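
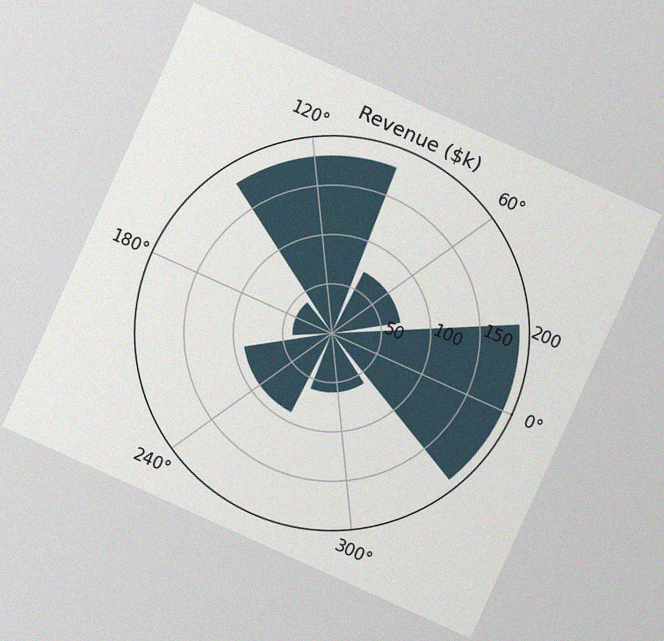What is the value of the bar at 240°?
$90k

The chart is tilted about 24° clockwise, with some photo noise. The bar at 240° reaches $90k on the radial axis.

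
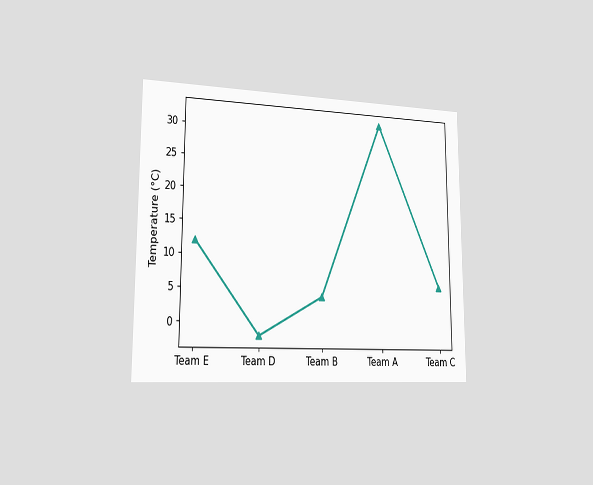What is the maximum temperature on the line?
The chart is viewed slightly from the left. The highest point is at Team A, and reading across to the y-axis gives 32°C.

32°C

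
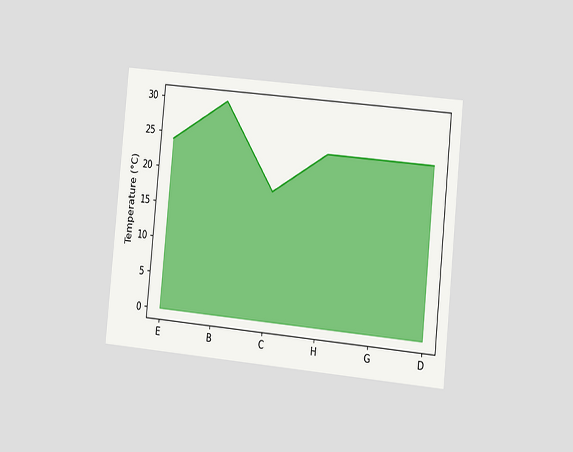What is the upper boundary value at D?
24°C

The chart is tilted about 6° clockwise and viewed slightly from the right. At D the upper boundary is at 24°C.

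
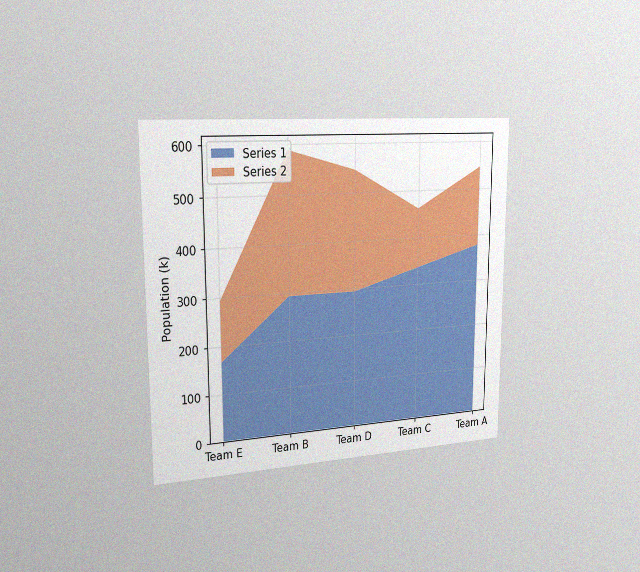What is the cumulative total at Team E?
The chart is viewed slightly from the left, with some photo noise. The stacked total at Team E reaches 294k.

294k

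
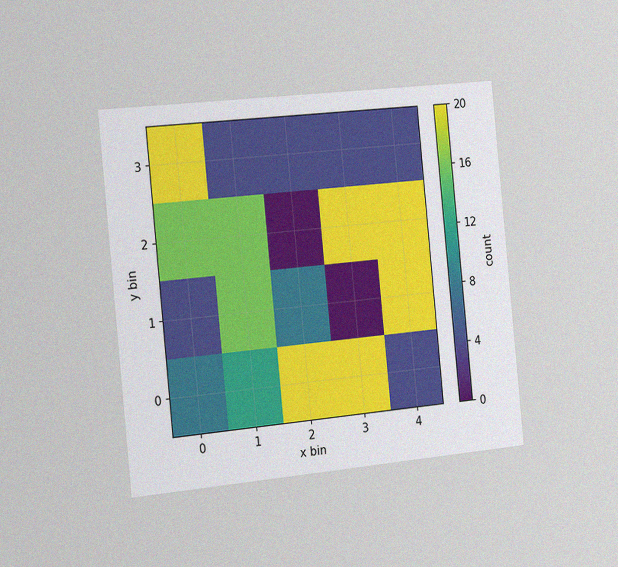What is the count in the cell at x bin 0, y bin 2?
The chart is tilted about 6° counter-clockwise and viewed slightly from the left, with some photo noise. Matching the cell (0, 2) against the colorbar gives 16.

16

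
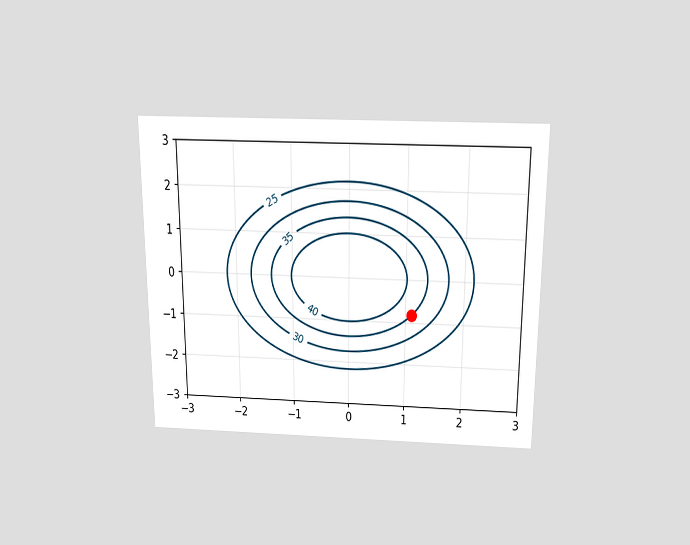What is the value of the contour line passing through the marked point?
35

The chart is viewed slightly from above. The marked point sits on the contour labelled 35.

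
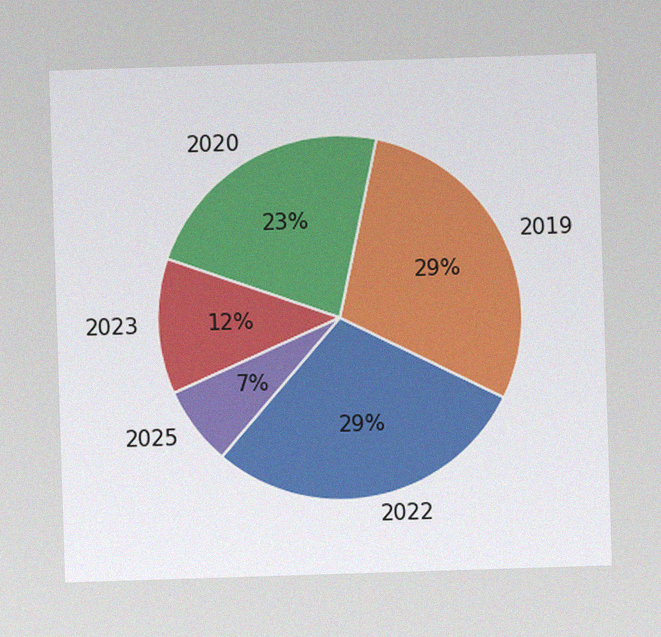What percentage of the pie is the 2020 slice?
23%

The image has some photo noise and uneven lighting. The 2020 slice takes up 23% of the pie.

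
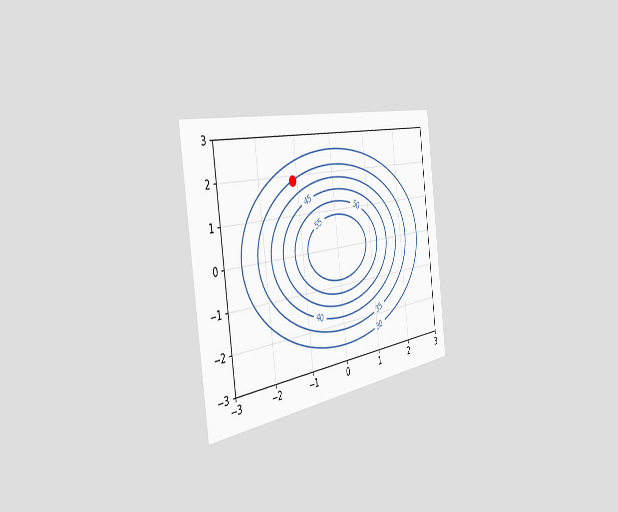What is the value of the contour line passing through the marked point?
35

The chart is tilted about 8° counter-clockwise and viewed slightly from the left. The marked point sits on the contour labelled 35.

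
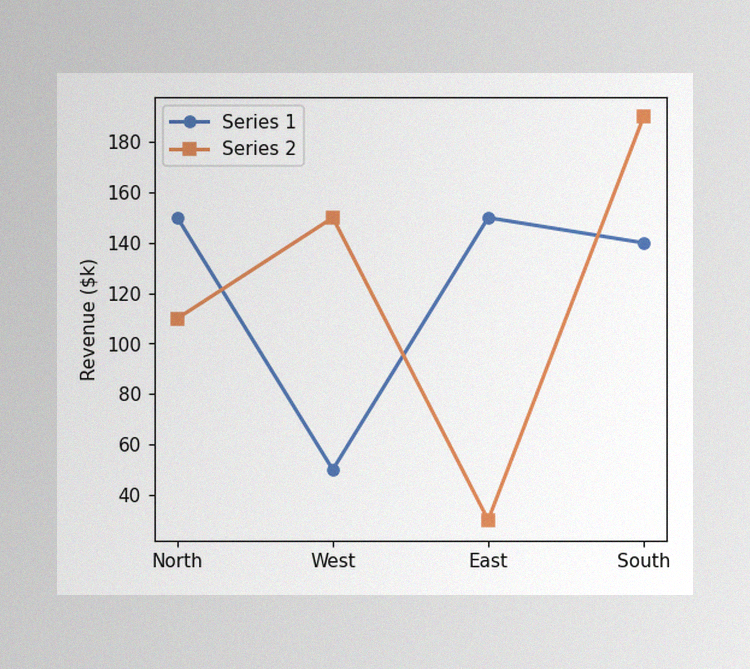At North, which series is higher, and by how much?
Series 1, by $40k

The image has some photo noise and uneven lighting. At North, Series 1 sits above the other line by $40k.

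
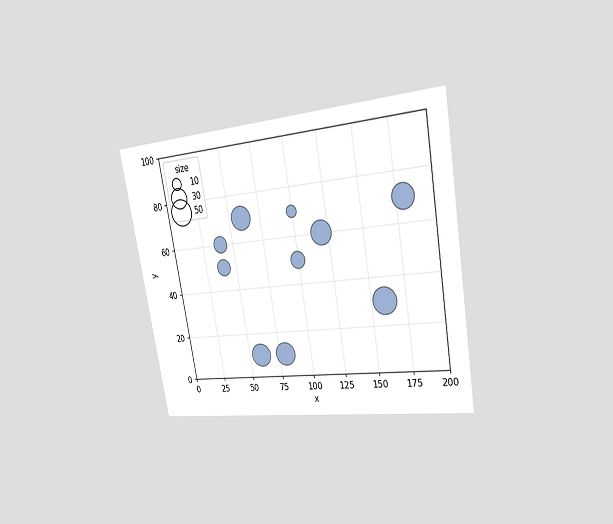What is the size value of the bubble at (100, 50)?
The chart is tilted about 10° counter-clockwise and viewed slightly from the right. Matching the bubble at (100, 50) against the size legend gives 20.

20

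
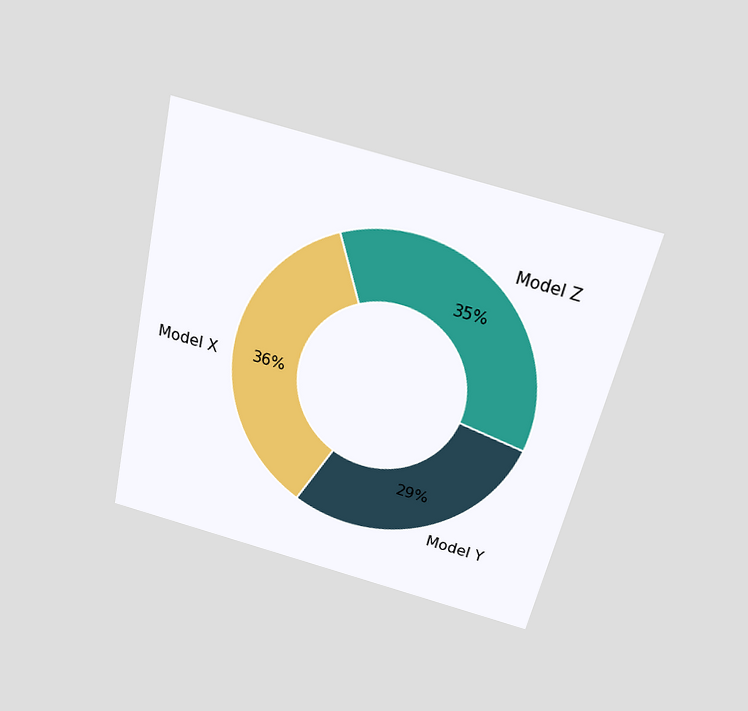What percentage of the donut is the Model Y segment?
The chart is tilted about 13° clockwise and viewed slightly from above. The Model Y segment takes up 29% of the ring.

29%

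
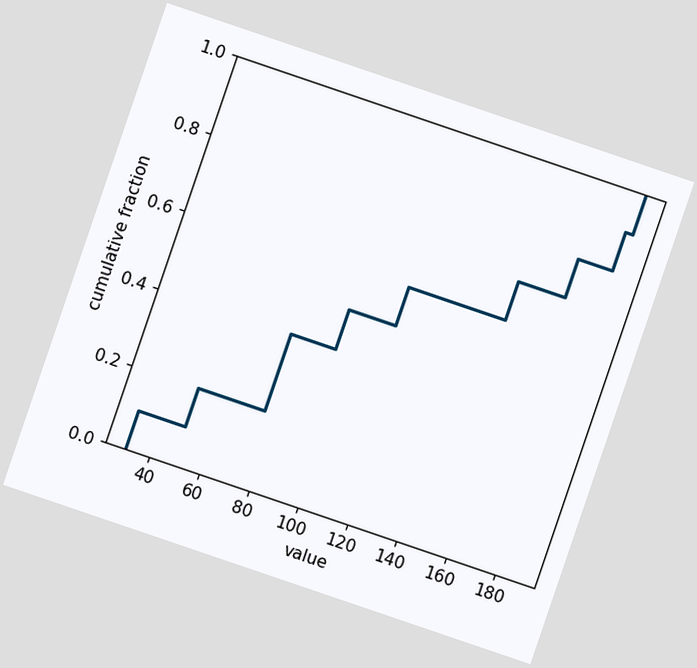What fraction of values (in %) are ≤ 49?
The chart is tilted about 19° clockwise. At x=49 the ECDF step is at 20%.

20%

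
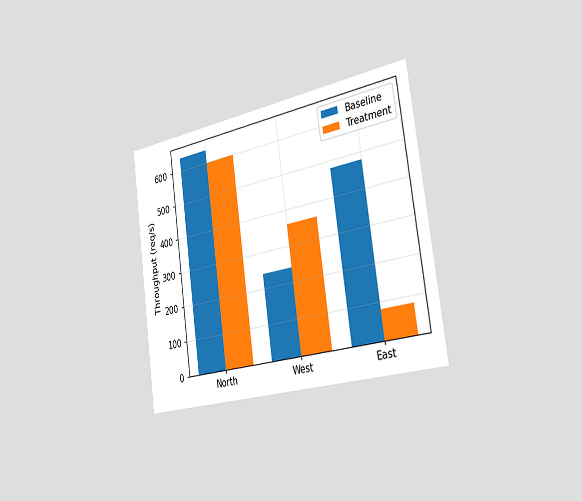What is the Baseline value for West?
The chart is tilted about 8° counter-clockwise and viewed slightly from the right. The Baseline bar at West reaches 240req/s on the y-axis.

240req/s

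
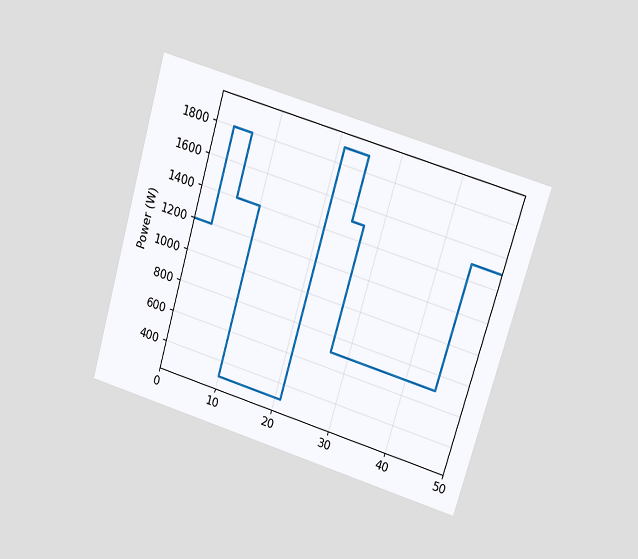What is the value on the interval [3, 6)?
1800W

The chart is tilted about 16° clockwise and viewed at a slight angle. On [3, 6) the step sits at 1800W.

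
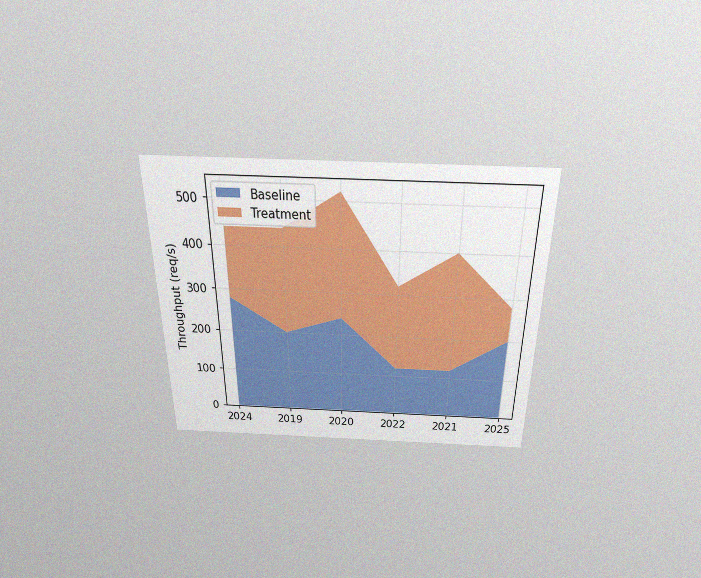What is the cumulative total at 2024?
440req/s

The chart is viewed slightly from above, with some photo noise. The stacked total at 2024 reaches 440req/s.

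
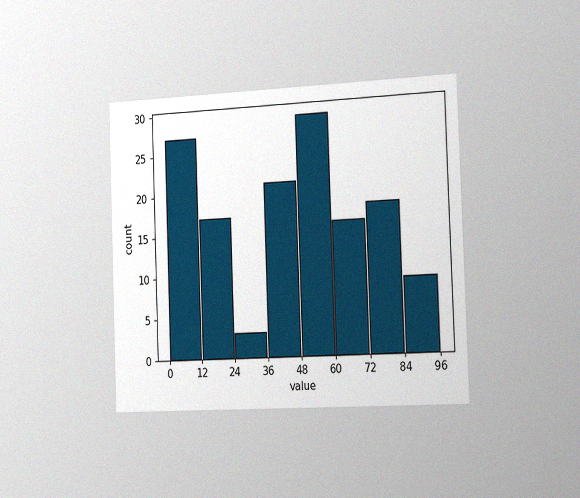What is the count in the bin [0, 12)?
27

The chart is tilted about 2° counter-clockwise and viewed slightly from the right, with some photo noise. The [0, 12) bin has height 27.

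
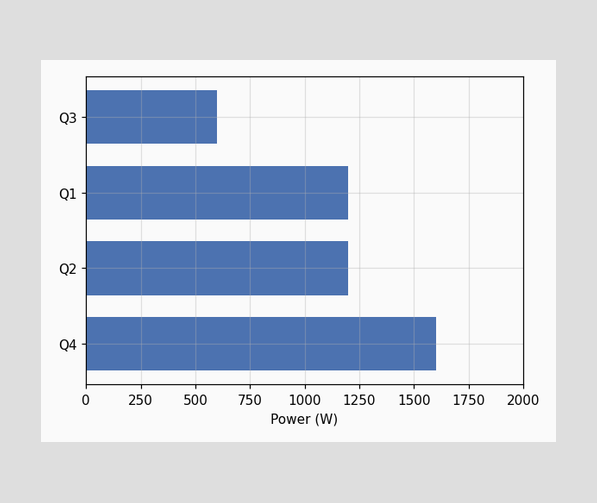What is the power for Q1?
1200W

Reading along the chart's x-axis, the Q1 bar reaches 1200W.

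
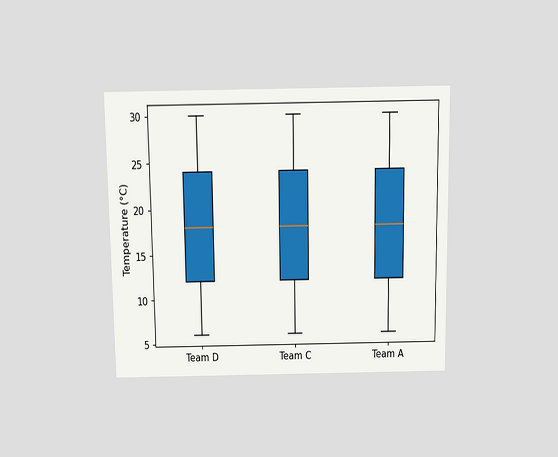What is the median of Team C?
The chart is viewed slightly from above. The median line in the Team C box sits at 18°C.

18°C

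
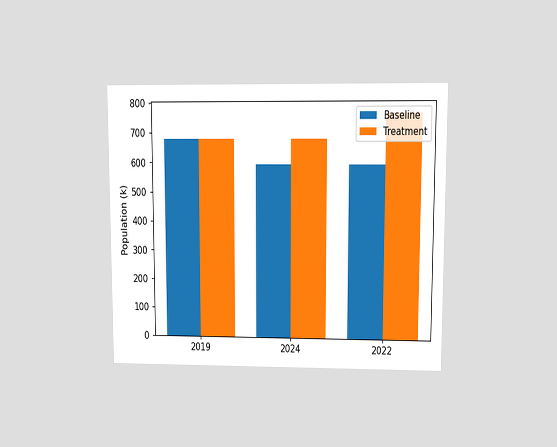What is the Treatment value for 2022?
765k

The chart is viewed at a slight angle. The Treatment bar at 2022 reaches 765k on the y-axis.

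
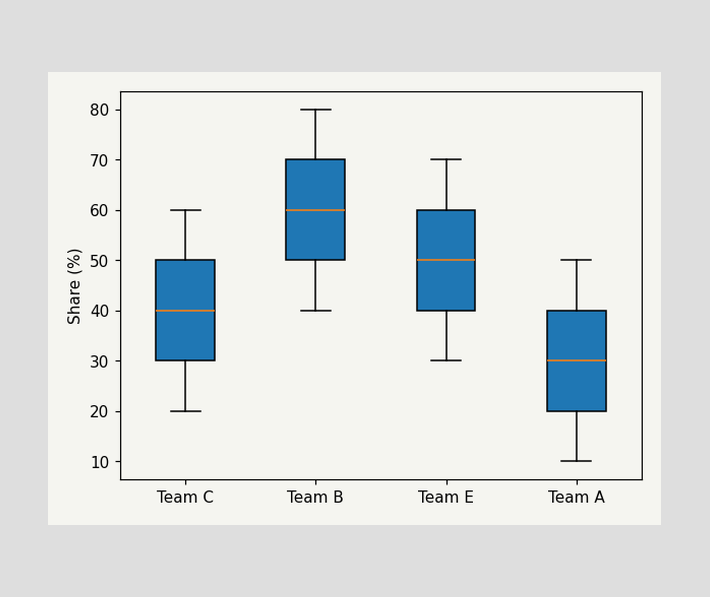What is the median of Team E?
The median line in the Team E box sits at 50%.

50%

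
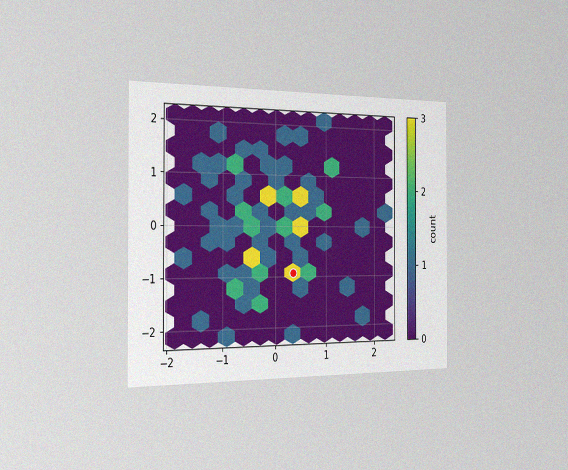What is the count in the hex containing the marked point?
3

The chart is viewed slightly from the left, with some photo noise. The marked hex reads 3 on the colorbar.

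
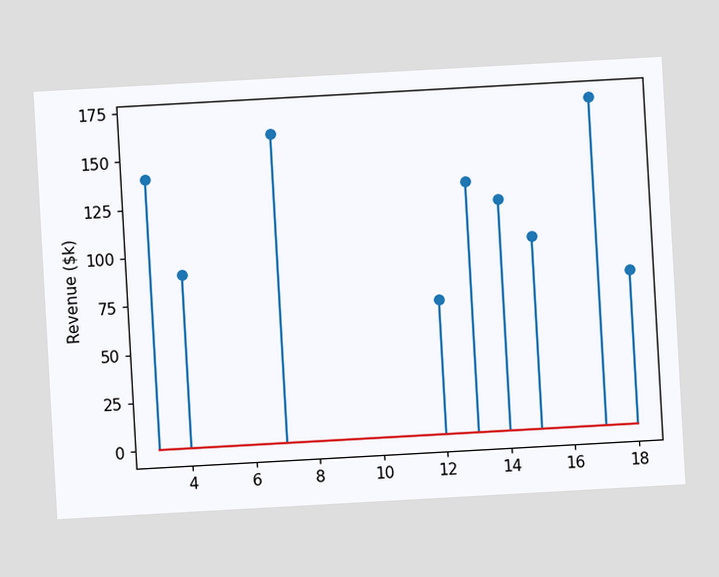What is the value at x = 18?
The chart is tilted about 3° counter-clockwise. The stem at x=18 reaches $80k.

$80k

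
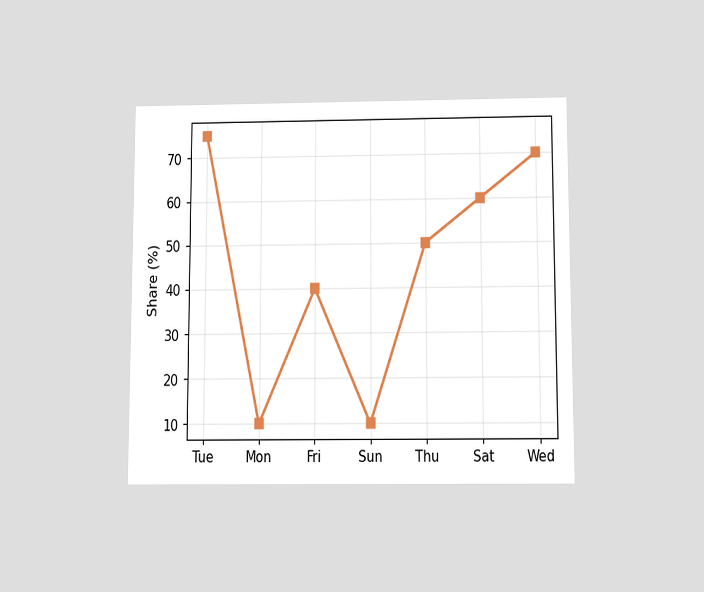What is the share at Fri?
The chart is viewed slightly from below. At Fri, the line is at 40%.

40%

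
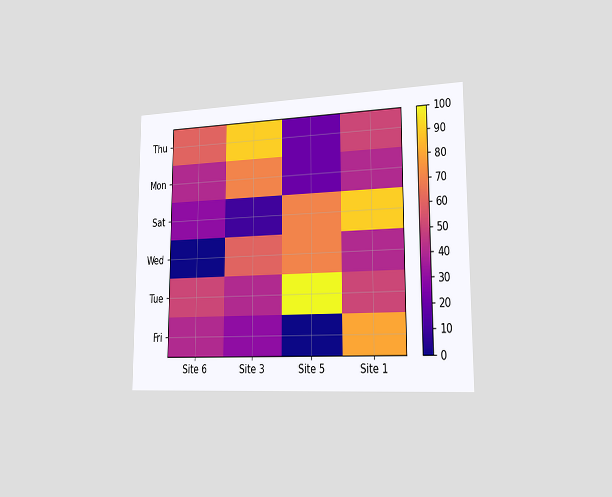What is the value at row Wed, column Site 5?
70

The chart is viewed slightly from the right. Matching cell (Wed, Site 5) against the colorbar gives 70.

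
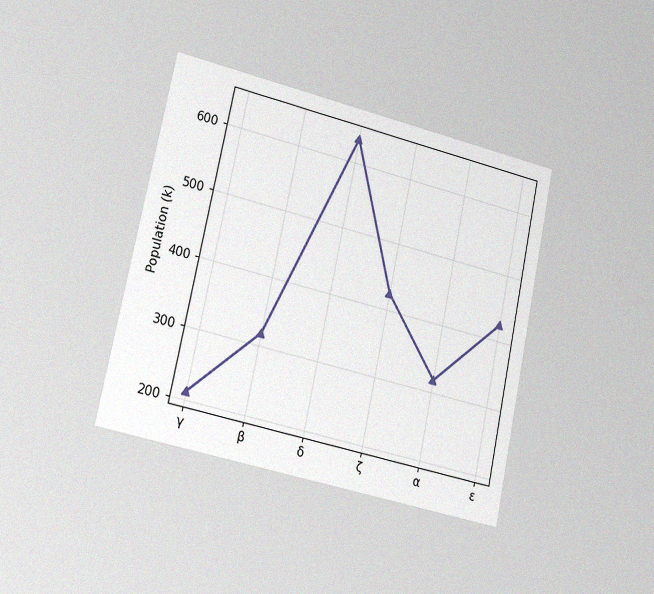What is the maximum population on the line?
The chart is tilted about 12° clockwise and viewed slightly from the left, with some photo noise. The highest point is at δ, and reading across to the y-axis gives 636k.

636k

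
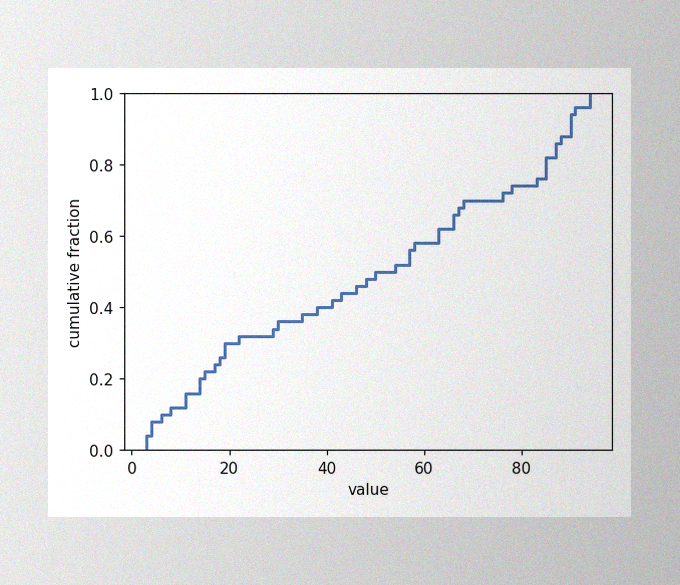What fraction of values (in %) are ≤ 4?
The image has some photo noise and uneven lighting. At x=4 the ECDF step is at 8%.

8%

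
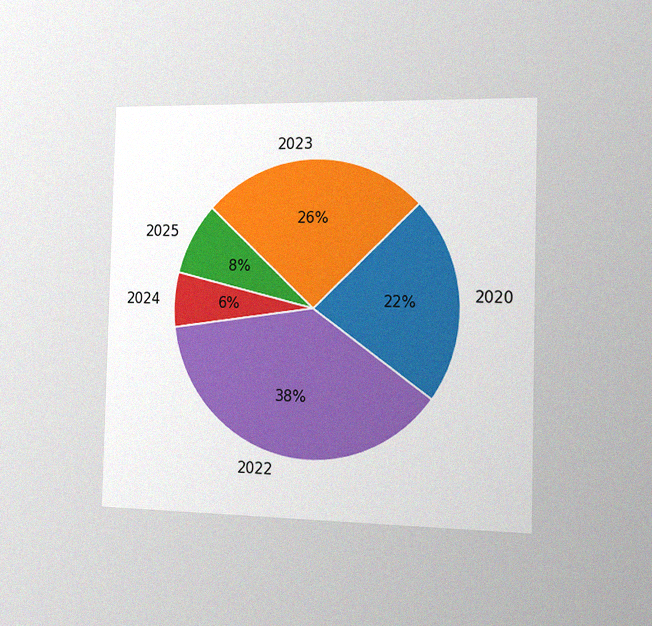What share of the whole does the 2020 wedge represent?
22%

The chart is viewed slightly from the right, with some photo noise. The 2020 slice takes up 22% of the pie.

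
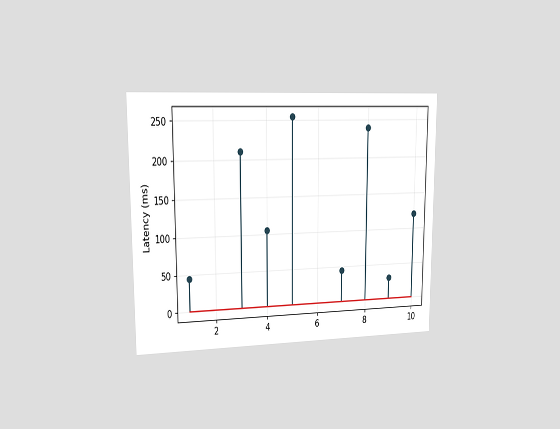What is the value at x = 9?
30ms

The chart is viewed slightly from the left. The stem at x=9 reaches 30ms.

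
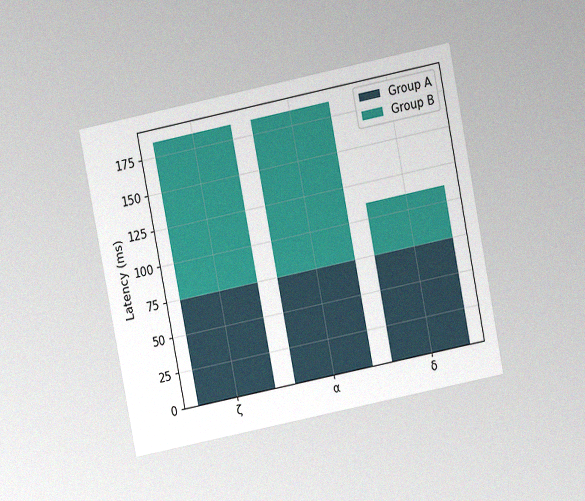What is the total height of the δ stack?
111ms

The chart is tilted about 11° counter-clockwise and viewed at a slight angle, with some photo noise. The δ stack's top reaches 111ms on the y-axis.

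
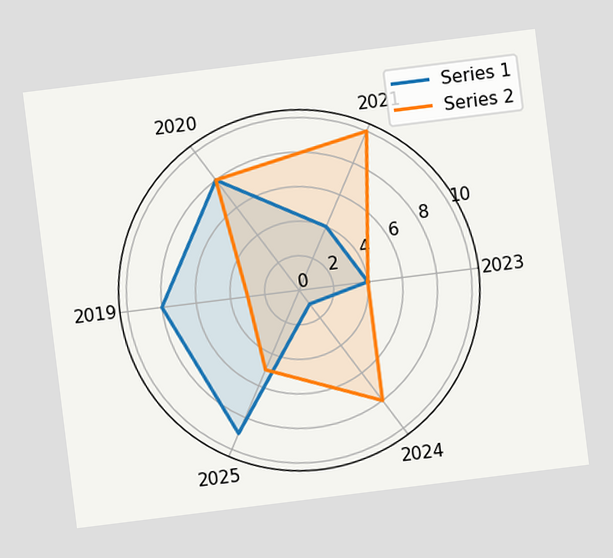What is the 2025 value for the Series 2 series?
The chart is tilted about 7° counter-clockwise. On the 2025 axis, Series 2 reaches 5.

5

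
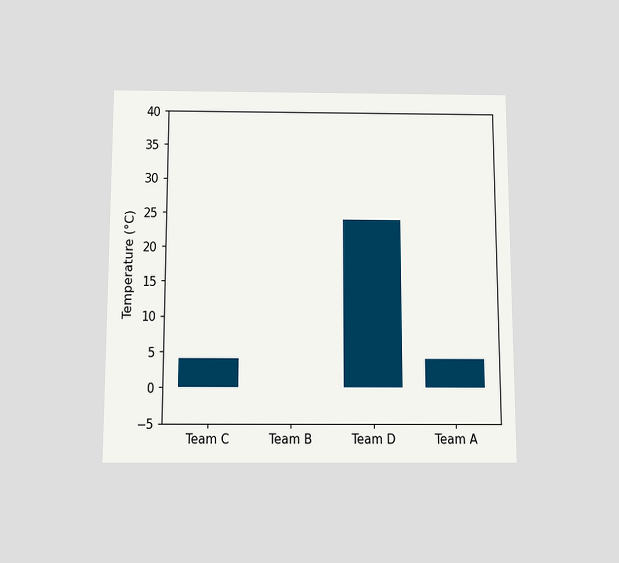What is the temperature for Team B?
The chart is viewed slightly from below. Reading along the chart's y-axis, the Team B bar reaches 0°C.

0°C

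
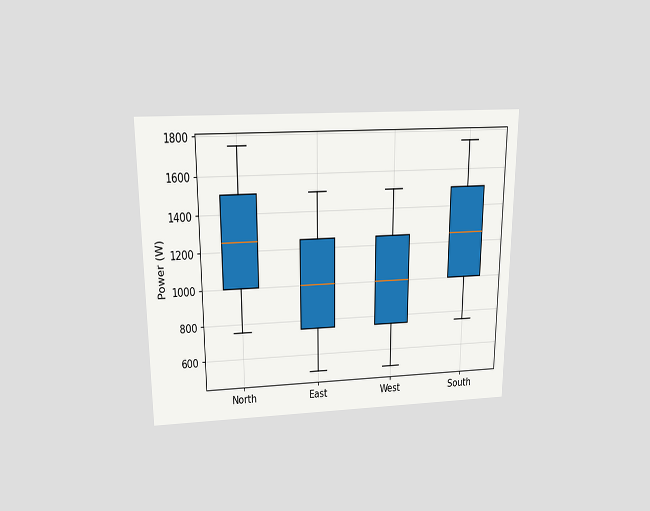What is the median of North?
1250W

The chart is viewed slightly from above. The median line in the North box sits at 1250W.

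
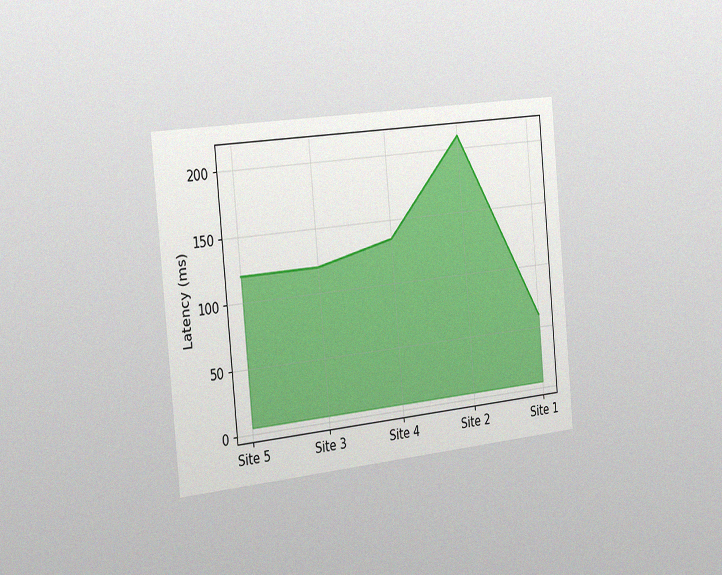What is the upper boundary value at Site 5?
120ms

The chart is tilted about 5° counter-clockwise and viewed slightly from the left, with some photo noise. At Site 5 the upper boundary is at 120ms.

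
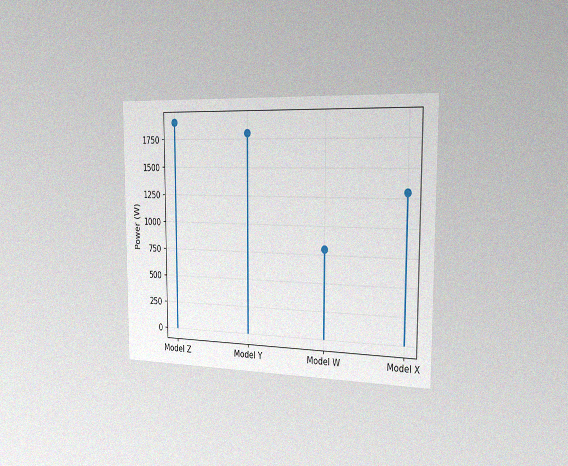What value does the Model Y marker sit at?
The chart is viewed slightly from the right, with some photo noise. The Model Y marker sits at 1800W.

1800W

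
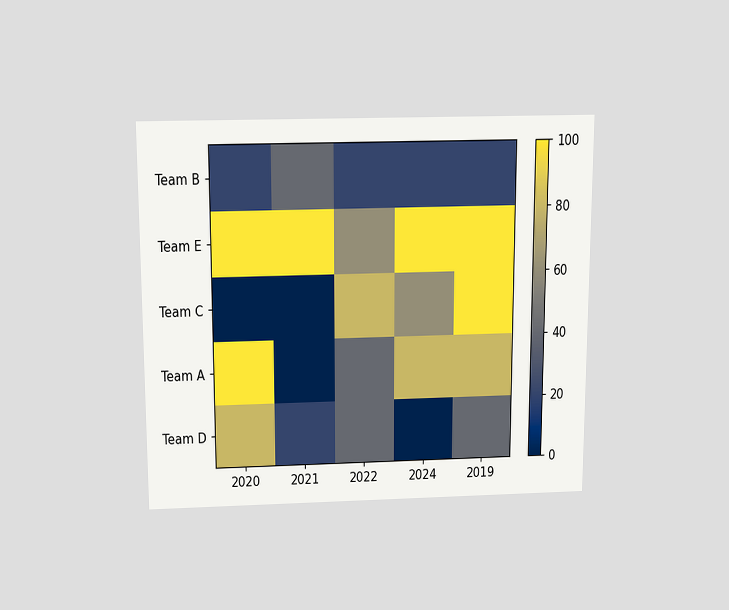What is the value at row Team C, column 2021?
0

The chart is viewed slightly from above. Matching cell (Team C, 2021) against the colorbar gives 0.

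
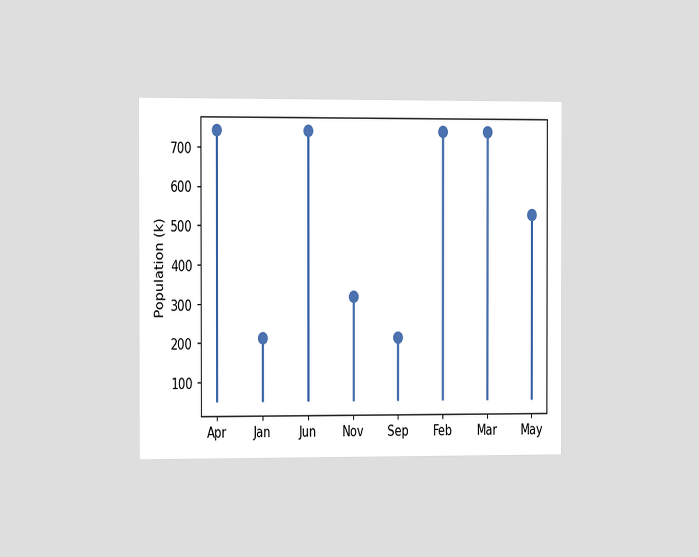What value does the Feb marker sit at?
The chart is viewed slightly from the left. The Feb marker sits at 742k.

742k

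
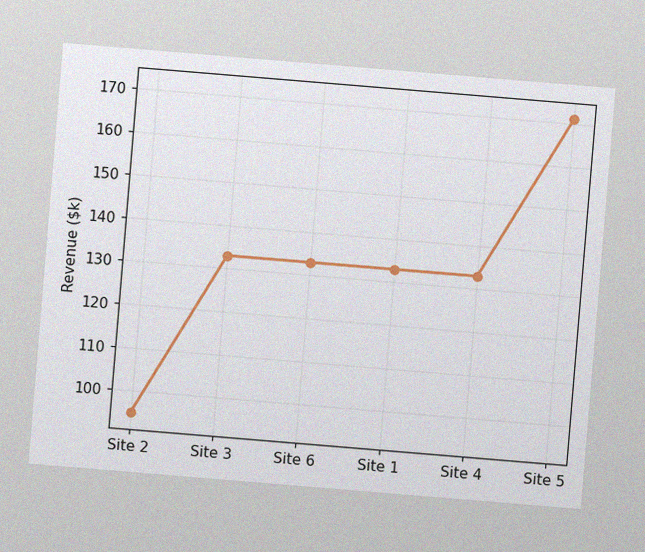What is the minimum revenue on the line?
$95k

The chart is tilted about 5° clockwise, with some photo noise. The lowest point is at Site 2, and reading across to the y-axis gives $95k.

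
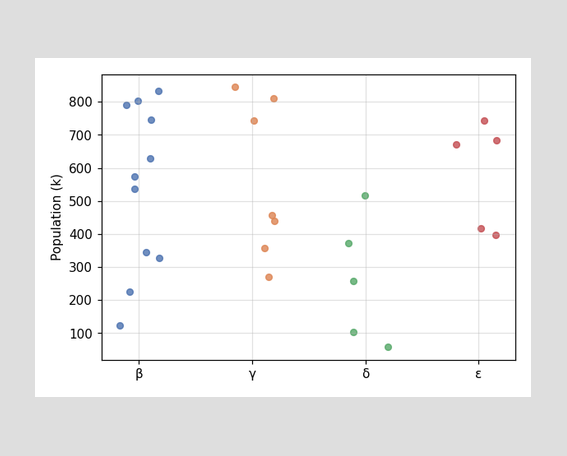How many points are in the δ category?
Counting the markers in the δ column gives 5.

5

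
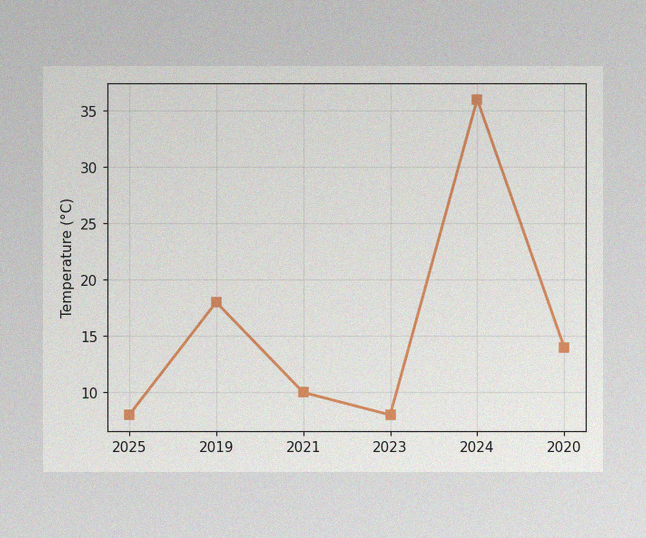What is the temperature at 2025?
8°C

The image has some photo noise and uneven lighting. At 2025, the line is at 8°C.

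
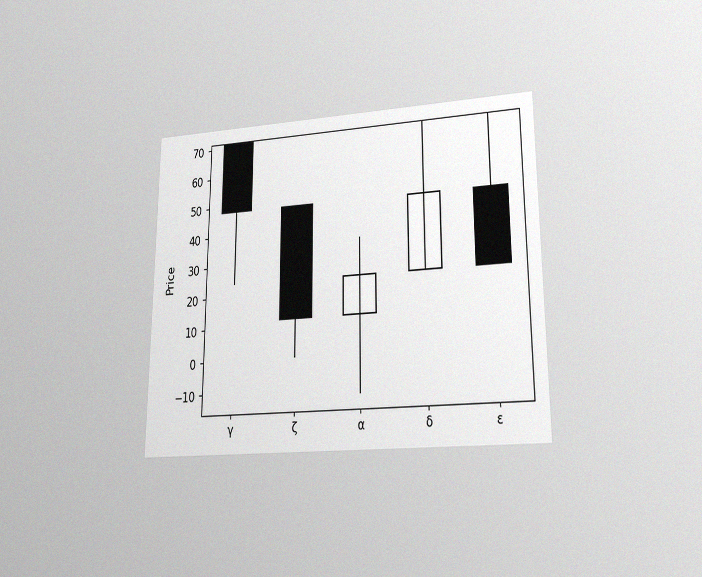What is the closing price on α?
24

The chart is viewed at a slight angle, with some photo noise. The α candle closes at 24.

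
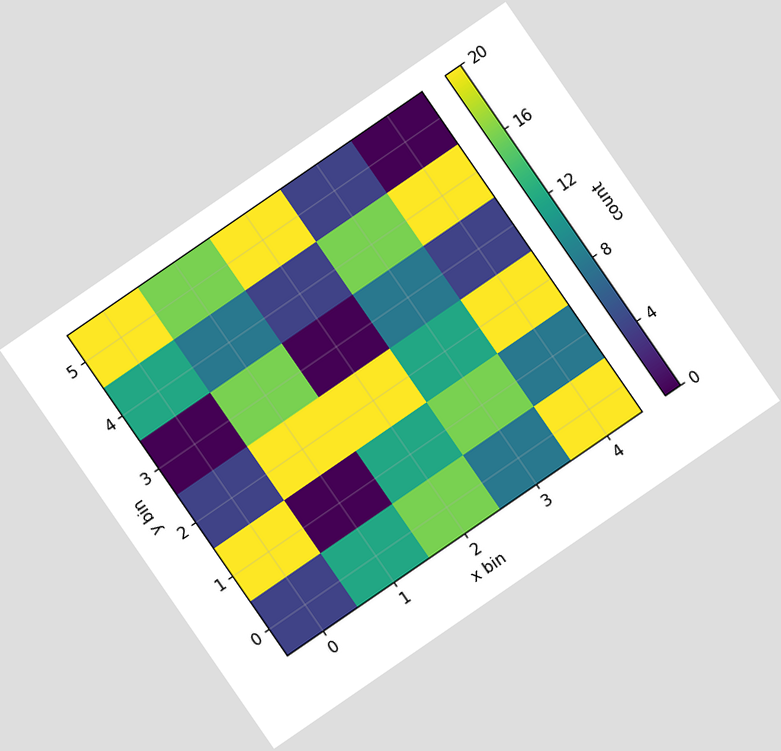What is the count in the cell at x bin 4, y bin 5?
0

The chart is tilted about 35° counter-clockwise. Matching the cell (4, 5) against the colorbar gives 0.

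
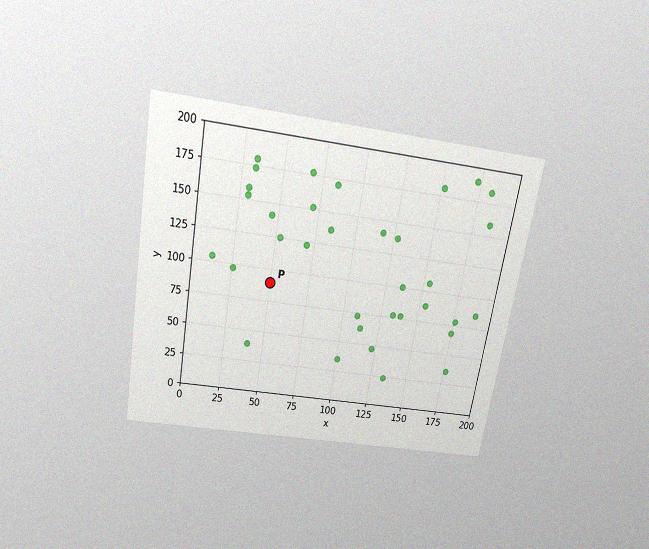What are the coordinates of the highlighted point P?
(50, 90)

The chart is tilted about 10° clockwise and viewed slightly from above, with some photo noise. Following the gridlines from P to each axis, P sits at (50, 90).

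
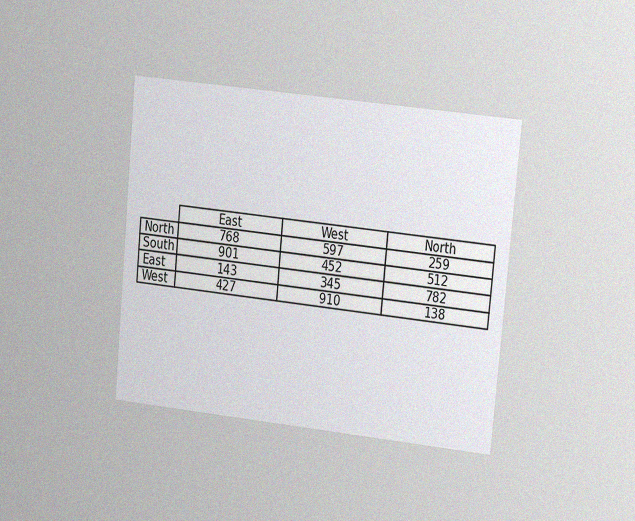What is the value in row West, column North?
The chart is tilted about 5° clockwise and viewed at a slight angle, with some photo noise. The (West, North) cell reads 138.

138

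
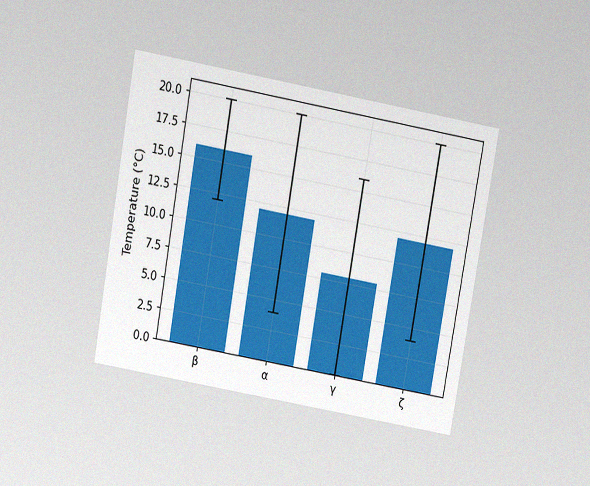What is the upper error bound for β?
20°C

The chart is tilted about 10° clockwise and viewed slightly from above, with some photo noise. The β bar's upper whisker reaches 20°C.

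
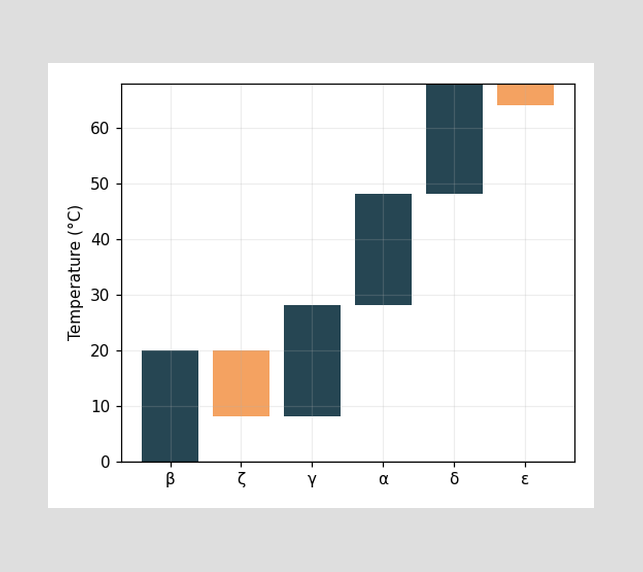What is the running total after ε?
After ε the running total reaches 64°C.

64°C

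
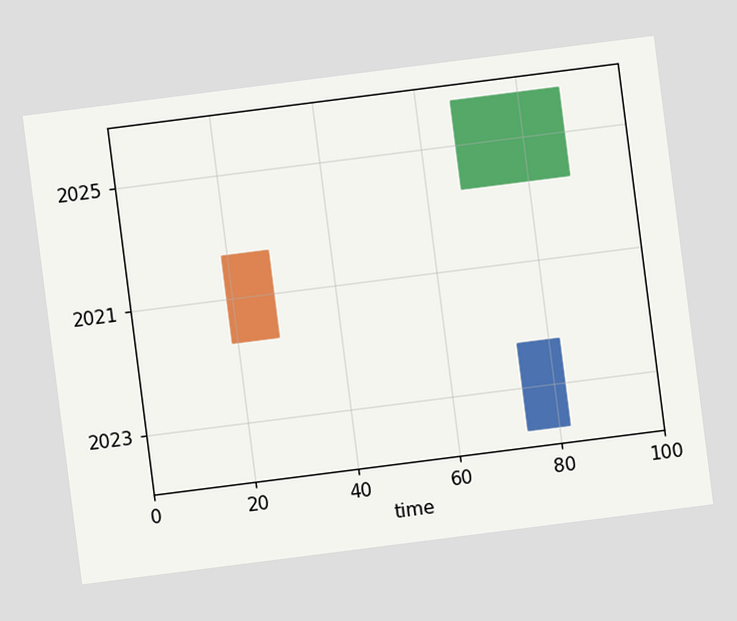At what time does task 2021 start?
The chart is tilted about 7° counter-clockwise. The 2021 bar begins at t=19.

19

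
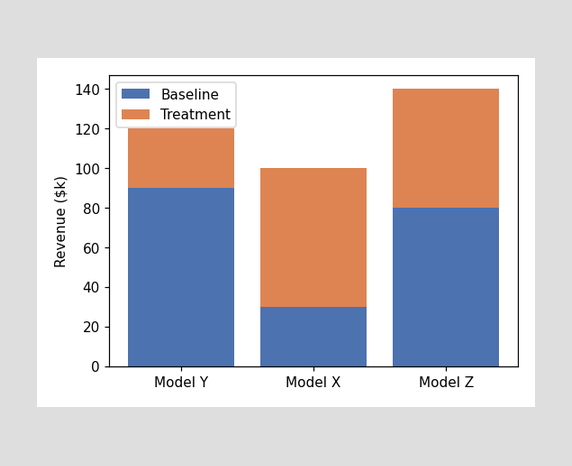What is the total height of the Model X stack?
$100k

The Model X stack's top reaches $100k on the y-axis.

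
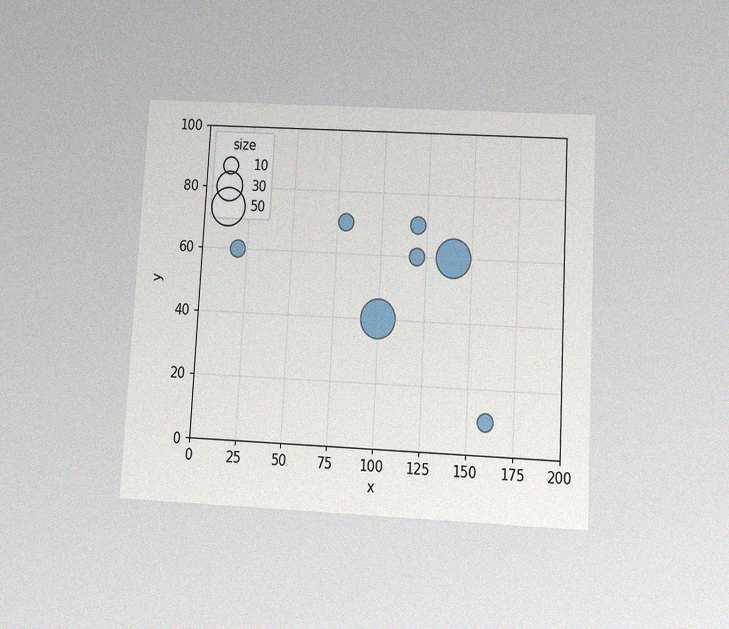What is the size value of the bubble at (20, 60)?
The chart is tilted about 3° clockwise and viewed slightly from below, with some photo noise. Matching the bubble at (20, 60) against the size legend gives 10.

10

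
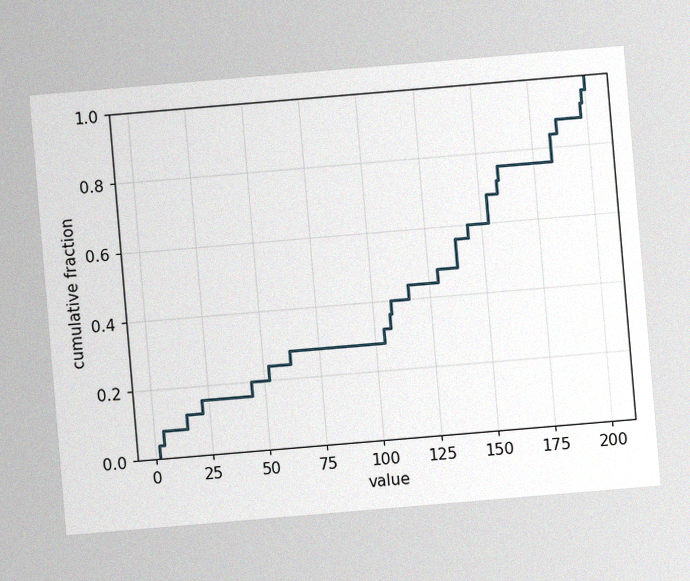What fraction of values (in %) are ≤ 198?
96%

The chart is tilted about 5° counter-clockwise, with some photo noise. At x=198 the ECDF step is at 96%.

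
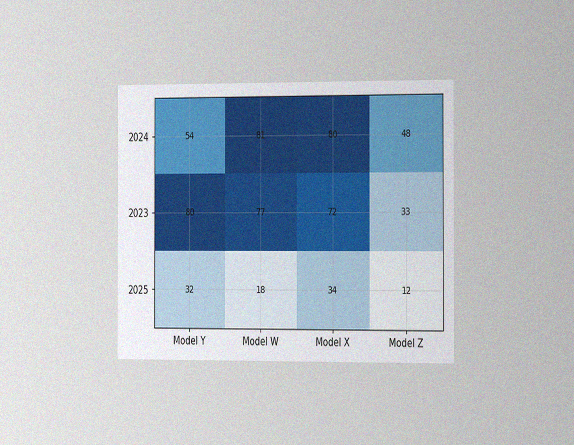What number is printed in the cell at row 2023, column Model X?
The chart is viewed slightly from the right, with some photo noise. The (2023, Model X) cell reads 72.

72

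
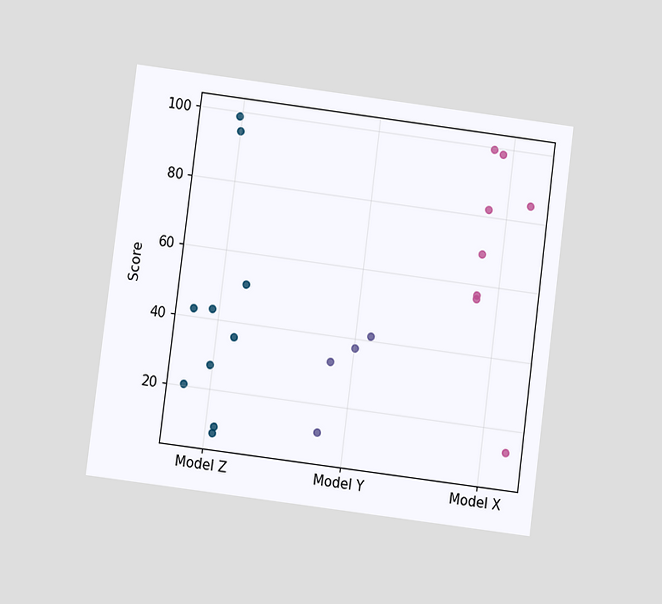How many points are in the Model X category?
8

The chart is tilted about 7° clockwise and viewed at a slight angle. Counting the markers in the Model X column gives 8.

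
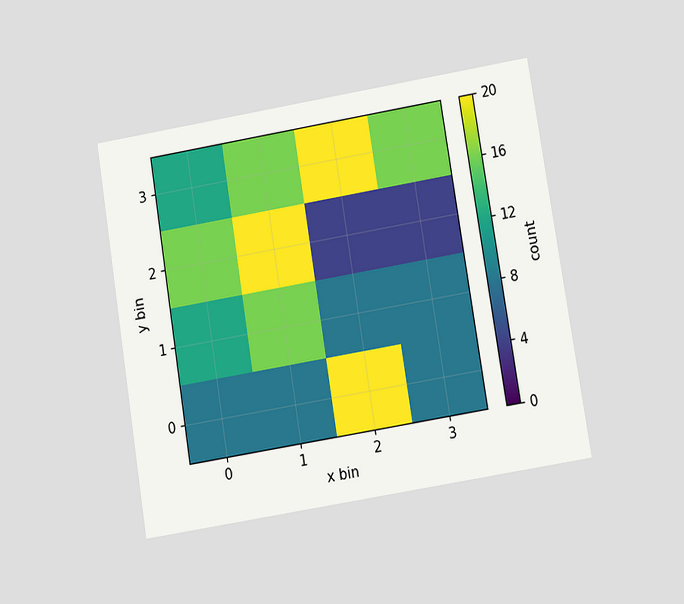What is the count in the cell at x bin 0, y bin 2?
The chart is tilted about 9° counter-clockwise and viewed at a slight angle. Matching the cell (0, 2) against the colorbar gives 16.

16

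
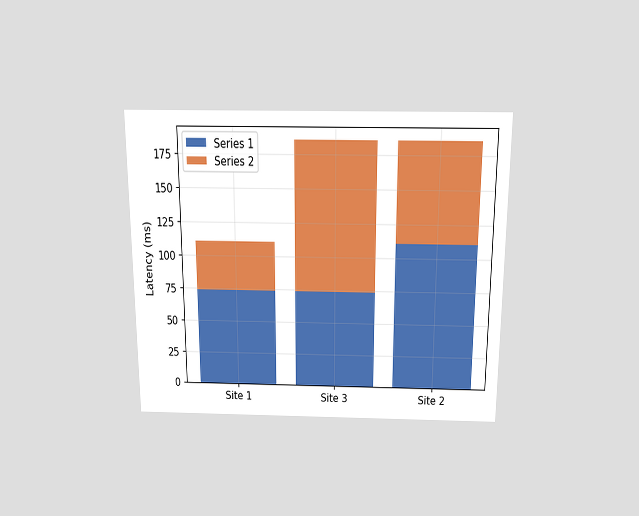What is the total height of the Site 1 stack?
111ms

The chart is viewed slightly from above. The Site 1 stack's top reaches 111ms on the y-axis.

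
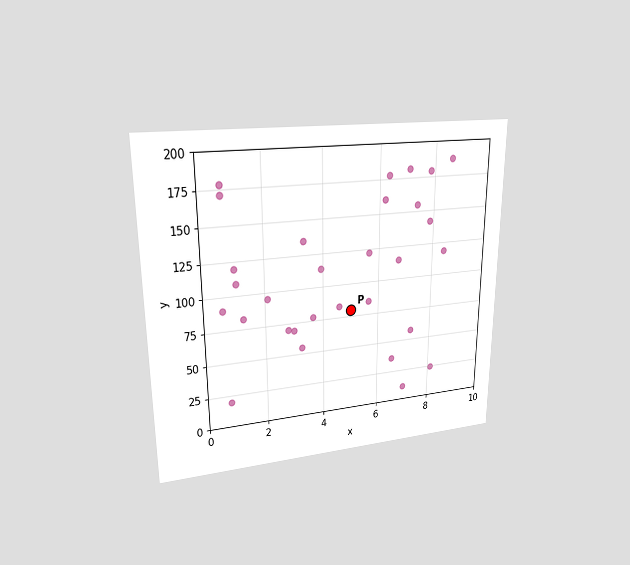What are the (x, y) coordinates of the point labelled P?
The chart is viewed at a slight angle. Following the gridlines from P to each axis, P sits at (5, 80).

(5, 80)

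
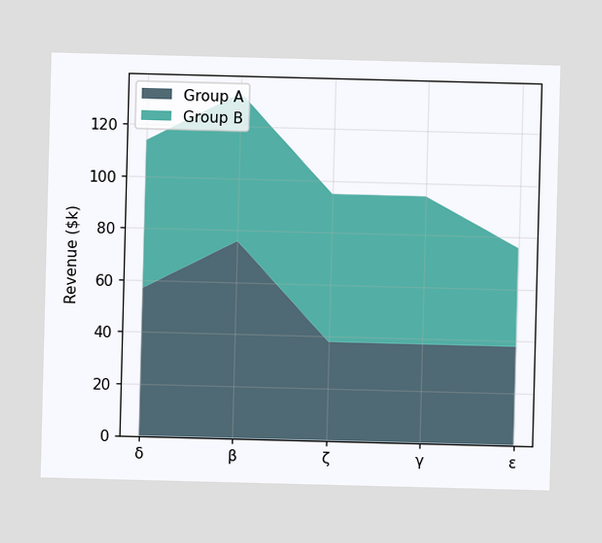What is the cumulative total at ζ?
The stacked total at ζ reaches $95k.

$95k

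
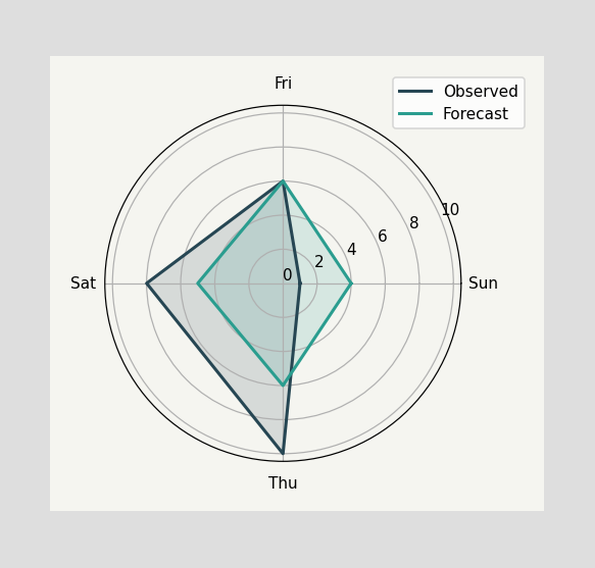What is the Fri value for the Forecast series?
6

On the Fri axis, Forecast reaches 6.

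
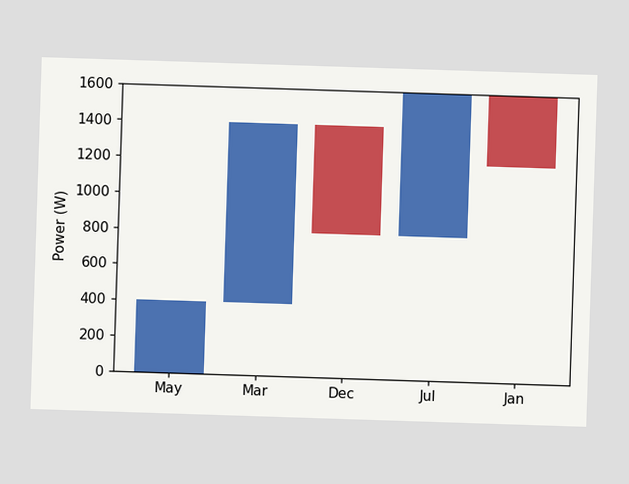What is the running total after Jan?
1200W

After Jan the running total reaches 1200W.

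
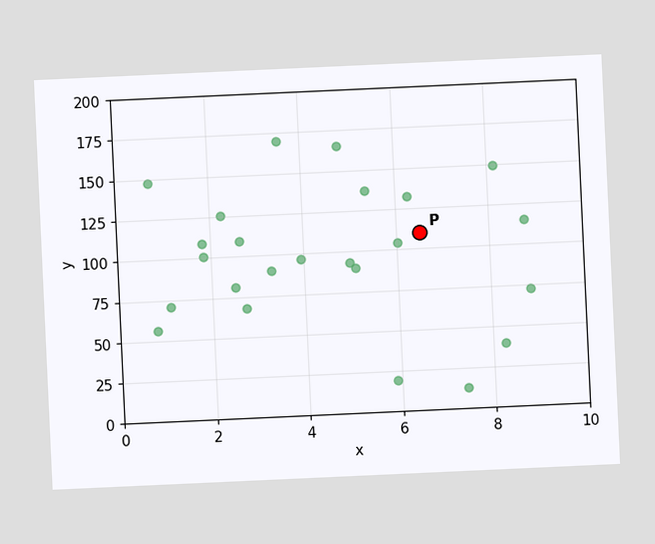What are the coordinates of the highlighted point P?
(6.5, 110)

The chart is tilted about 3° counter-clockwise. Following the gridlines from P to each axis, P sits at (6.5, 110).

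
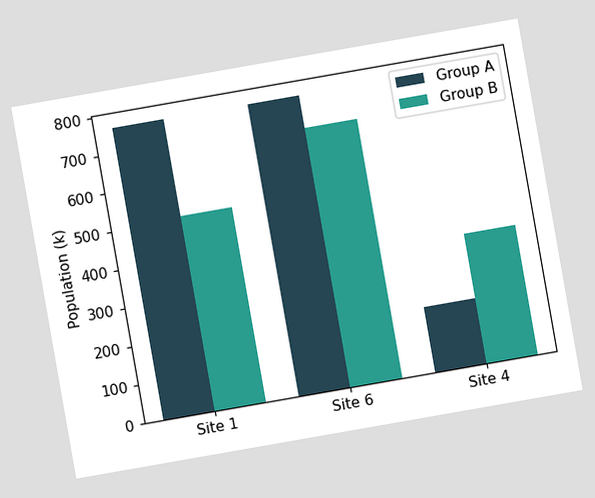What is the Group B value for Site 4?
340k

The chart is tilted about 10° counter-clockwise. The Group B bar at Site 4 reaches 340k on the y-axis.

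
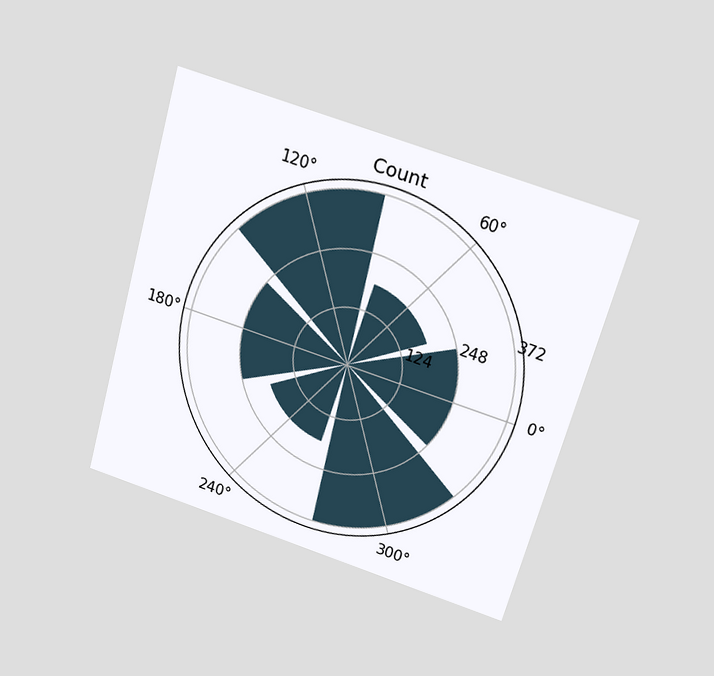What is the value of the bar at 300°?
The chart is tilted about 16° clockwise and viewed slightly from above. The bar at 300° reaches 372 on the radial axis.

372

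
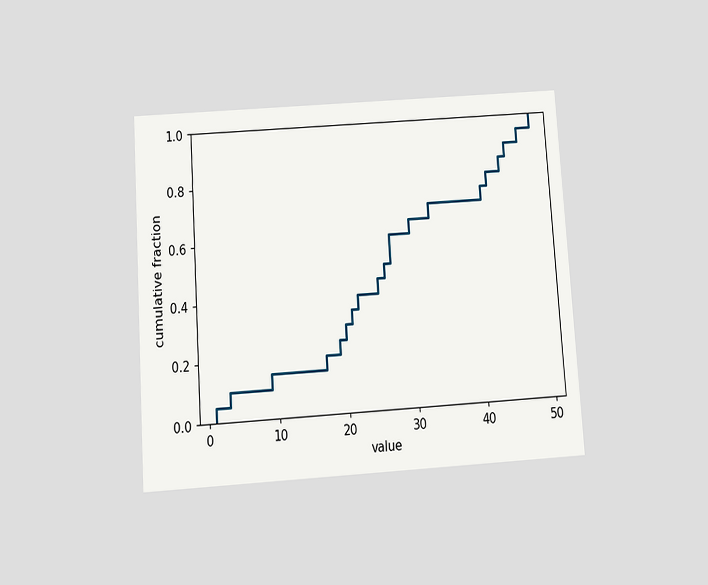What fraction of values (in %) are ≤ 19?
The chart is tilted about 4° counter-clockwise and viewed slightly from below. At x=19 the ECDF step is at 25%.

25%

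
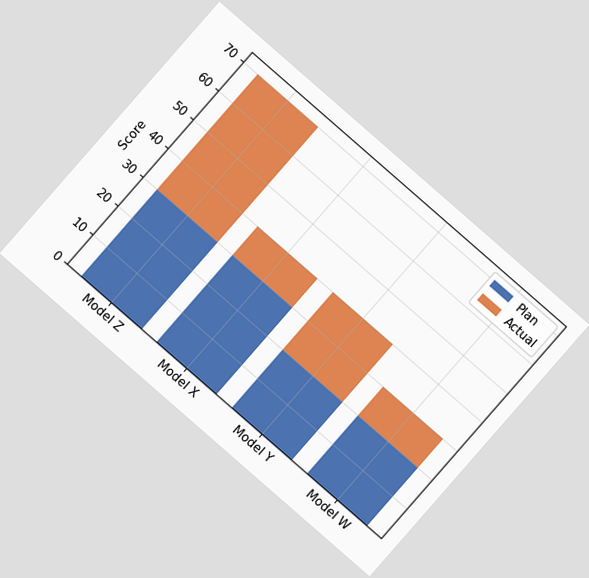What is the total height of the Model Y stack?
The chart is tilted about 41° clockwise. The Model Y stack's top reaches 40 on the y-axis.

40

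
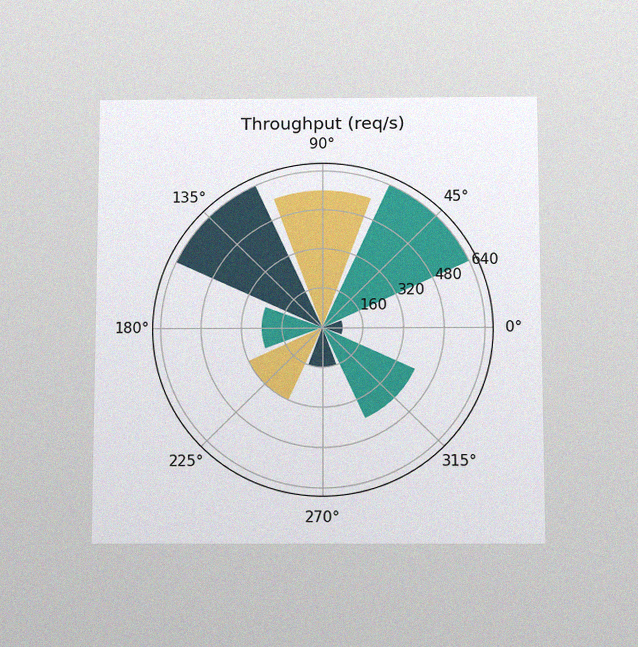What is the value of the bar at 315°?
The chart is viewed slightly from below, with some photo noise. The bar at 315° reaches 400req/s on the radial axis.

400req/s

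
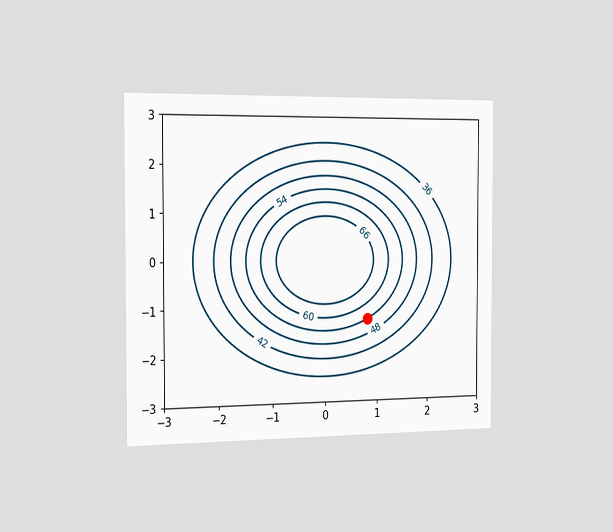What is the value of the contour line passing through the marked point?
The chart is viewed slightly from the left. The marked point sits on the contour labelled 54.

54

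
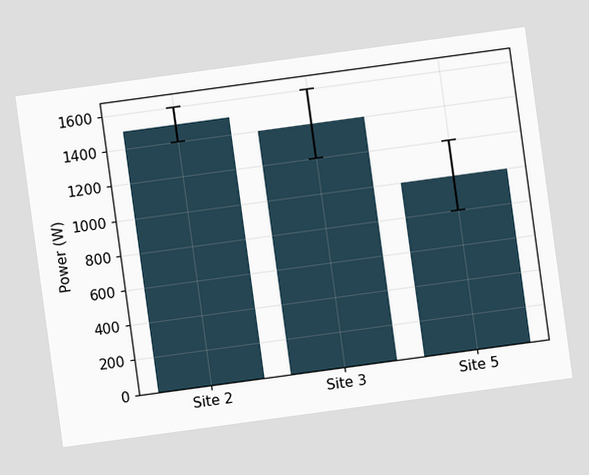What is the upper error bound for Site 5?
1200W

The chart is tilted about 8° counter-clockwise. The Site 5 bar's upper whisker reaches 1200W.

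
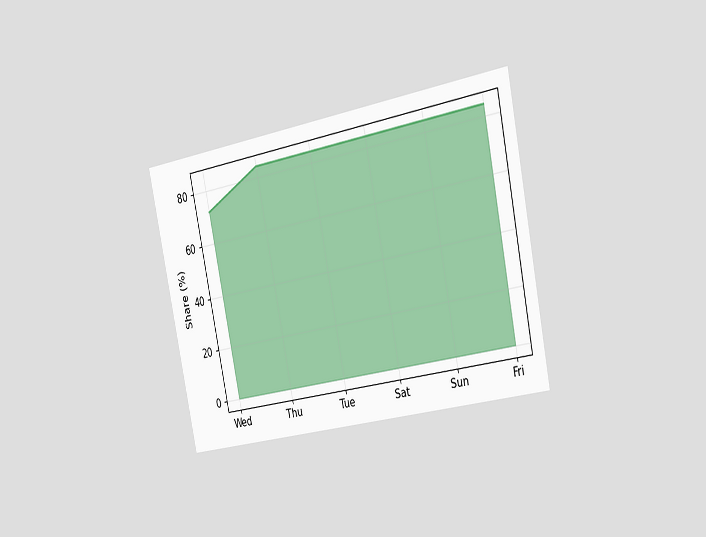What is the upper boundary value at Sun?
84%

The chart is tilted about 12° counter-clockwise and viewed slightly from the right. At Sun the upper boundary is at 84%.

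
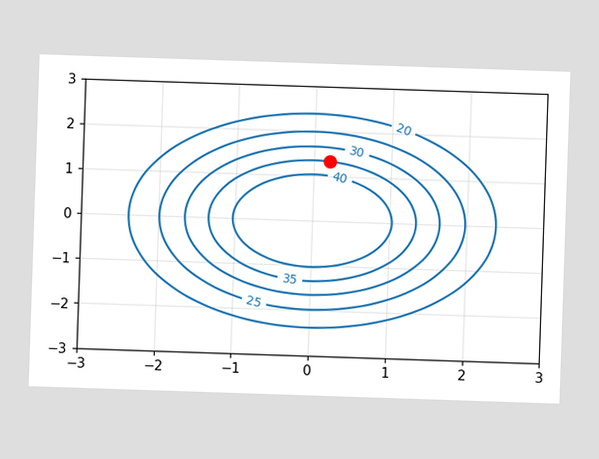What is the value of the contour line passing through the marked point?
The marked point sits on the contour labelled 35.

35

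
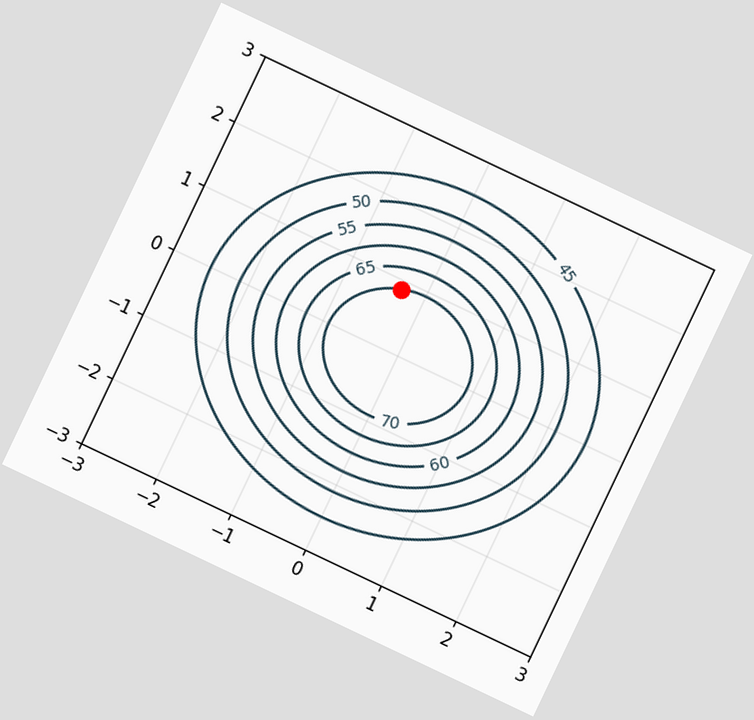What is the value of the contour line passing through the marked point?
The chart is tilted about 25° clockwise. The marked point sits on the contour labelled 70.

70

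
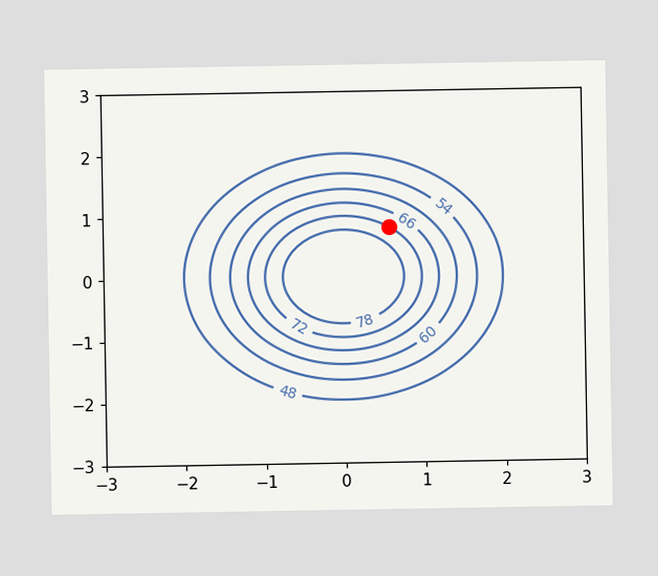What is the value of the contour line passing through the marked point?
72

The marked point sits on the contour labelled 72.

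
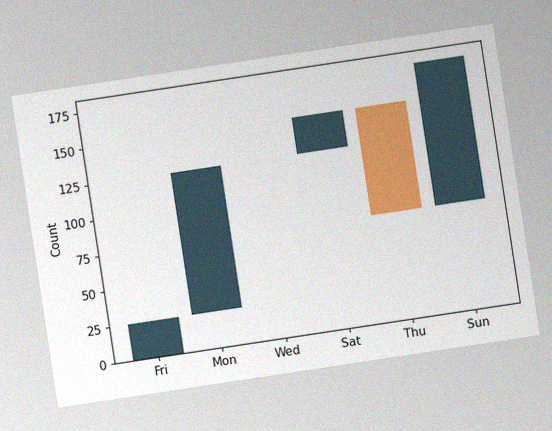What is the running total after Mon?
125

The chart is tilted about 9° counter-clockwise, with some photo noise. After Mon the running total reaches 125.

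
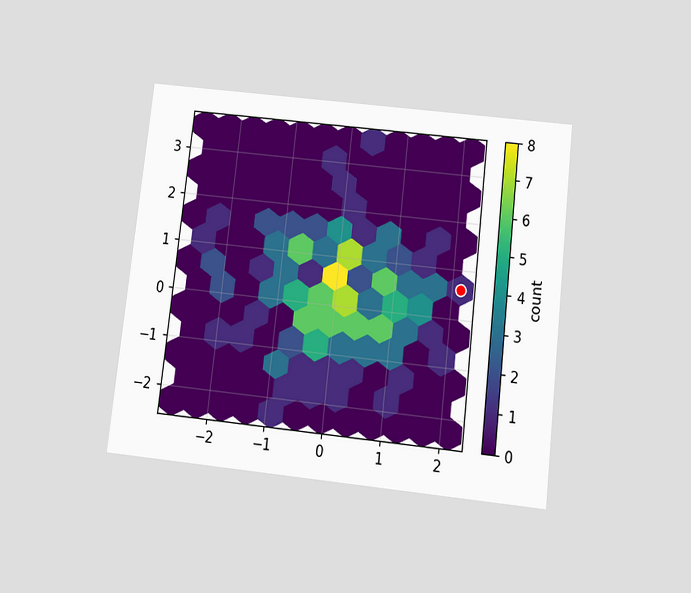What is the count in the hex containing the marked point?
1

The chart is tilted about 7° clockwise and viewed slightly from below. The marked hex reads 1 on the colorbar.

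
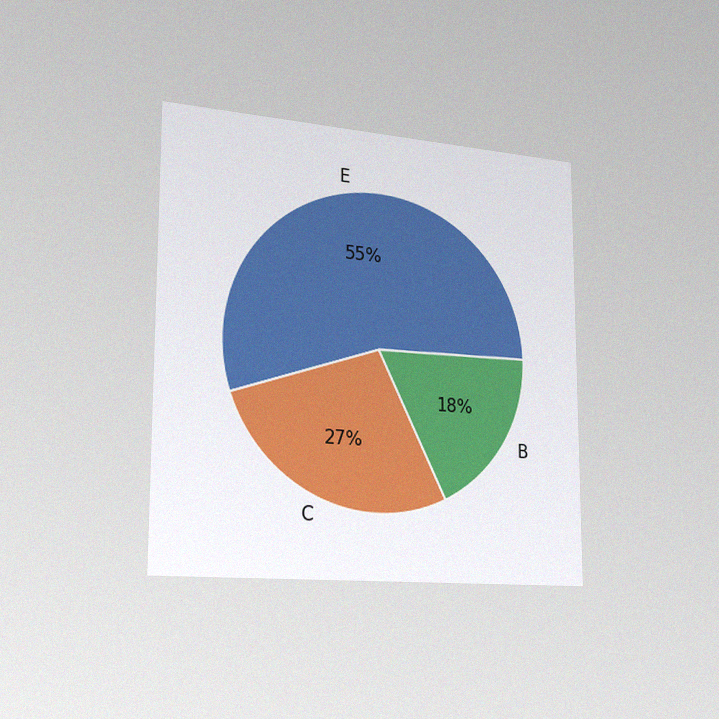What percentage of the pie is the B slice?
18%

The chart is viewed slightly from the left, with some photo noise. The B slice takes up 18% of the pie.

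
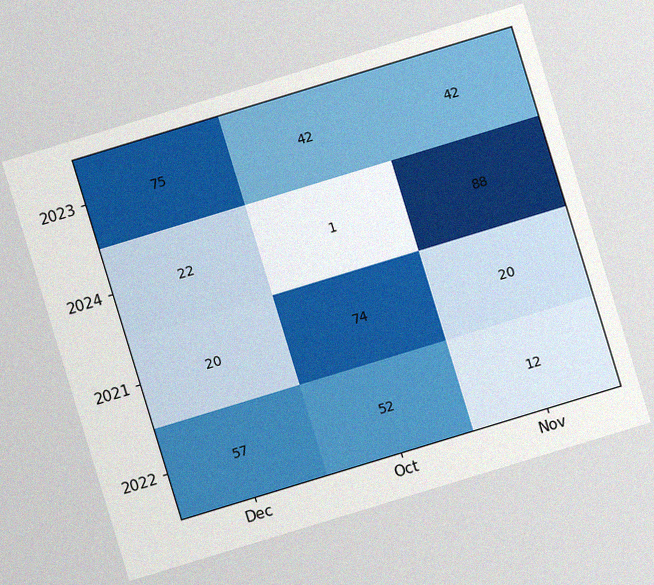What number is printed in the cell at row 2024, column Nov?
88

The chart is tilted about 17° counter-clockwise, with some photo noise. The (2024, Nov) cell reads 88.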